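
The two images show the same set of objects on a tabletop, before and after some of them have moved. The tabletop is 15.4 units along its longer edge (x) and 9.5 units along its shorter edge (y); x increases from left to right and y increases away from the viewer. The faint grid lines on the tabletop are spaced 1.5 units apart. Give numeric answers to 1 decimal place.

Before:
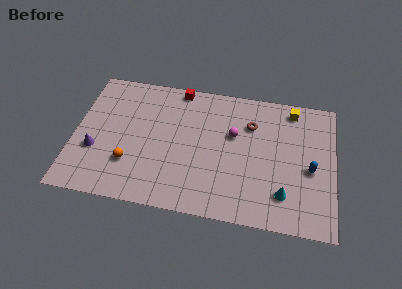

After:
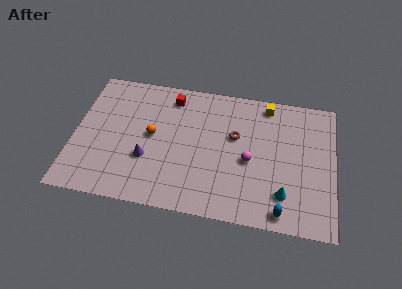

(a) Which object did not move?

the cyan cone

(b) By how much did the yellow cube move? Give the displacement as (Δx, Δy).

(-1.5, 0.1)

The yellow cube started near (12.8, 8.3) and ended near (11.3, 8.4).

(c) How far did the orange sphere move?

2.5

From (3.4, 2.8) to (4.6, 5.0), the orange sphere covered √(1.2² + 2.2²) ≈ 2.5 units.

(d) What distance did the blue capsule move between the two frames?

3.6

The blue capsule was near (14.0, 4.2) before and (12.4, 1.0) after, so it travelled √(1.6² + 3.2²) ≈ 3.6 units.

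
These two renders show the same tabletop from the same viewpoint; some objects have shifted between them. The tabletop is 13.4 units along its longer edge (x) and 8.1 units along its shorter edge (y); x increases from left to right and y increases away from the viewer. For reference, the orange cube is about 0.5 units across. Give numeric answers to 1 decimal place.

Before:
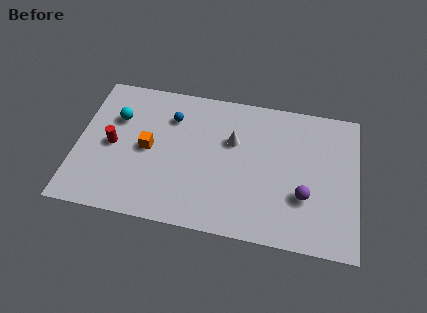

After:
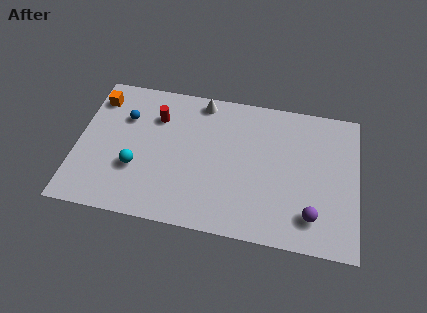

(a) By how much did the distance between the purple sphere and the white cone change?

+3.5

Before: roughly 4.3 units apart; after: 7.8. That's 3.5 units further apart.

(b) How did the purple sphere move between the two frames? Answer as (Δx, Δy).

(0.4, -1.0)

From the two frames, the purple sphere sits at roughly (10.9, 2.7) before and (11.3, 1.7) after.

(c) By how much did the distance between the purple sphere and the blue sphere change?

+2.6

The distance was about 7.3 in the first image and 9.9 in the second, so they moved 2.6 units further apart.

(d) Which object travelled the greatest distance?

the orange cube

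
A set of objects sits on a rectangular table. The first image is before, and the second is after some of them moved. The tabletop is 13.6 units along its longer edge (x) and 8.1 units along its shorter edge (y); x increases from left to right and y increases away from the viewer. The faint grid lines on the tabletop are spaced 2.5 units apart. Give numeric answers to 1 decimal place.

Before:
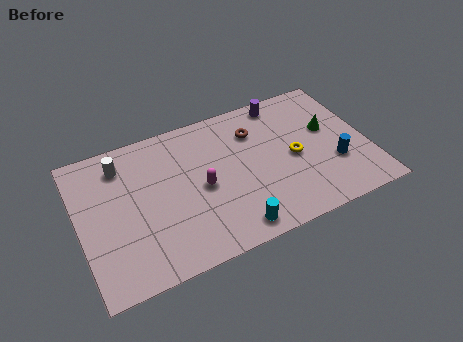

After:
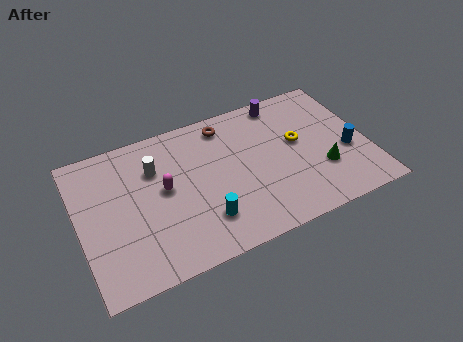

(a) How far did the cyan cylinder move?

1.6

The cyan cylinder moved from about (6.8, 1.0) to (5.6, 2.0), a distance of √(1.2² + 1.0²) ≈ 1.6.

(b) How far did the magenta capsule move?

1.8

From (5.7, 3.8) to (4.0, 4.4), the magenta capsule covered √(1.7² + 0.6²) ≈ 1.8 units.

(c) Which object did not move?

the purple cylinder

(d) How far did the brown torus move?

1.6

The brown torus moved from about (8.5, 6.0) to (7.2, 6.9), a distance of √(1.3² + 0.9²) ≈ 1.6.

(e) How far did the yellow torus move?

0.9

The yellow torus was near (10.1, 3.8) before and (10.4, 4.6) after, so it travelled √(0.3² + 0.8²) ≈ 0.9 units.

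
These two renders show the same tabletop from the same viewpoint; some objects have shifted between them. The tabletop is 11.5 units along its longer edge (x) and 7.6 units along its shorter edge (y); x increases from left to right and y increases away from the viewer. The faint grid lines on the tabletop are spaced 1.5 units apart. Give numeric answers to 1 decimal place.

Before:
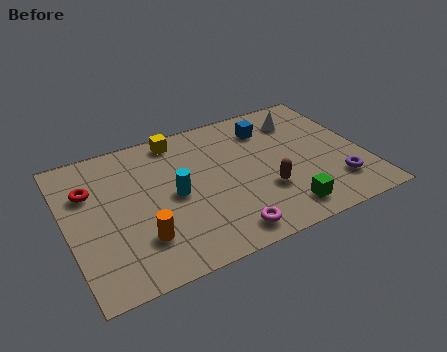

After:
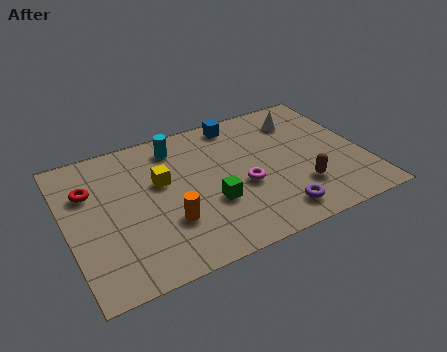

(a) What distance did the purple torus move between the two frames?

2.6

From (10.2, 1.8) to (7.7, 1.2), the purple torus covered √(2.5² + 0.6²) ≈ 2.6 units.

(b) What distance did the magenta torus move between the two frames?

2.3

The magenta torus was near (5.7, 1.0) before and (6.7, 3.1) after, so it travelled √(1.0² + 2.1²) ≈ 2.3 units.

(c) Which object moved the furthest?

the green cube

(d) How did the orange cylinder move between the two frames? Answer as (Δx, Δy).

(1.1, 0.4)

The orange cylinder started near (2.6, 2.0) and ended near (3.7, 2.4).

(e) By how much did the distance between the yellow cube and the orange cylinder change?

-2.9

They were about 5.1 units apart before and 2.2 after — 2.9 units closer together.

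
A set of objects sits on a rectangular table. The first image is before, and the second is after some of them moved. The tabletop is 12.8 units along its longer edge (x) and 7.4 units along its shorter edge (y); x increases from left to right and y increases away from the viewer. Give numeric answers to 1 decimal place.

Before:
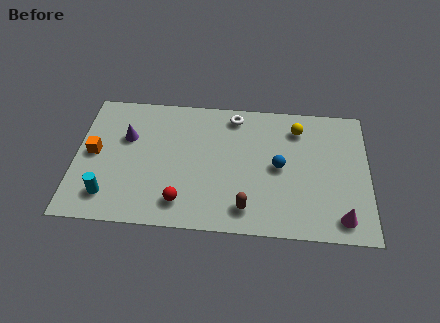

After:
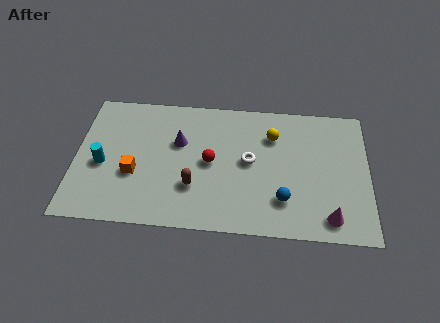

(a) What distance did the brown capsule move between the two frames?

2.5

The brown capsule moved from about (7.5, 1.3) to (5.2, 2.3), a distance of √(2.3² + 1.0²) ≈ 2.5.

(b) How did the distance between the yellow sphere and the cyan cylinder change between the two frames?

-1.6

They were about 9.3 units apart before and 7.7 after — 1.6 units closer together.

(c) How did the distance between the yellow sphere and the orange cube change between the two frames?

-2.6

The distance was about 9.1 in the first image and 6.5 in the second, so they moved 2.6 units closer together.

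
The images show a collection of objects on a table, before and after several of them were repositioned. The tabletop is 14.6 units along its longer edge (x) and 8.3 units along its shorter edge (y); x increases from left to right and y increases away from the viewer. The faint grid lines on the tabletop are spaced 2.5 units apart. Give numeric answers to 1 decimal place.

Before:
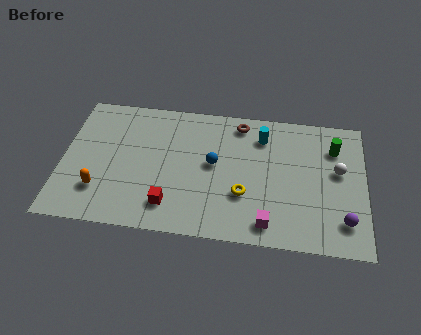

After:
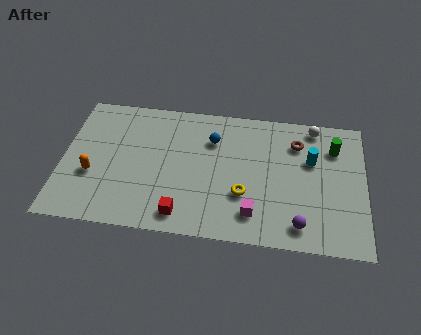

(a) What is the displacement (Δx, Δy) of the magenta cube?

(-0.7, 0.5)

From the two frames, the magenta cube sits at roughly (10.0, 1.2) before and (9.3, 1.7) after.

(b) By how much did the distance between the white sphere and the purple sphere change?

+3.1

Before: roughly 3.0 units apart; after: 6.1. That's 3.1 units further apart.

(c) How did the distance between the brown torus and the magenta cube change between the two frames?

-1.2

Before: roughly 6.2 units apart; after: 5.0. That's 1.2 units closer together.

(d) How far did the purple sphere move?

2.2

From (13.6, 1.8) to (11.5, 1.3), the purple sphere covered √(2.1² + 0.5²) ≈ 2.2 units.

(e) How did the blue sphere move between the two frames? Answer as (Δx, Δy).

(-0.1, 1.5)

From the two frames, the blue sphere sits at roughly (7.3, 4.5) before and (7.2, 6.0) after.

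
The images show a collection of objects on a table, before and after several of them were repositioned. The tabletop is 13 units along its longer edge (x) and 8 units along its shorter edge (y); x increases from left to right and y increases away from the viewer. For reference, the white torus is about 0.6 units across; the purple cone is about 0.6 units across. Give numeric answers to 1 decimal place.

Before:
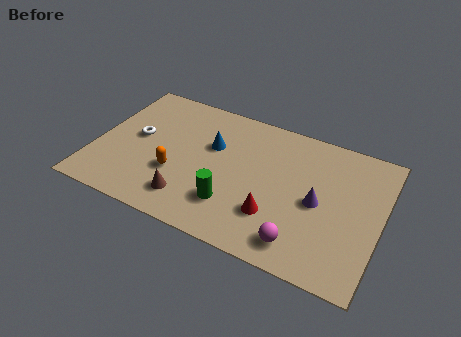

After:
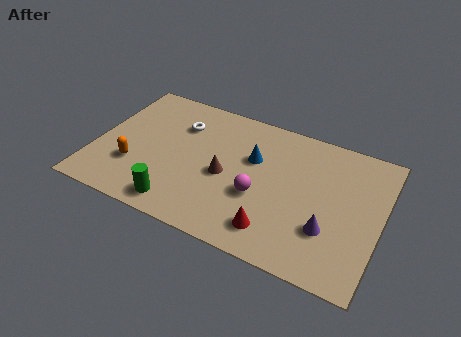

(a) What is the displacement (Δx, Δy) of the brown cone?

(1.4, 2.0)

The brown cone started near (4.6, 1.6) and ended near (6.0, 3.6).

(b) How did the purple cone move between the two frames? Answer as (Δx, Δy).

(0.6, -1.3)

From the two frames, the purple cone sits at roughly (10.2, 3.8) before and (10.8, 2.5) after.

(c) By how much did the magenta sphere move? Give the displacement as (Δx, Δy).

(-2.1, 1.8)

From the two frames, the magenta sphere sits at roughly (9.7, 1.3) before and (7.6, 3.1) after.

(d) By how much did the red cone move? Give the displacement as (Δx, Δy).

(0.1, -0.8)

From the two frames, the red cone sits at roughly (8.4, 2.3) before and (8.5, 1.5) after.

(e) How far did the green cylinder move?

2.5

The green cylinder moved from about (6.5, 2.1) to (4.2, 1.1), a distance of √(2.3² + 1.0²) ≈ 2.5.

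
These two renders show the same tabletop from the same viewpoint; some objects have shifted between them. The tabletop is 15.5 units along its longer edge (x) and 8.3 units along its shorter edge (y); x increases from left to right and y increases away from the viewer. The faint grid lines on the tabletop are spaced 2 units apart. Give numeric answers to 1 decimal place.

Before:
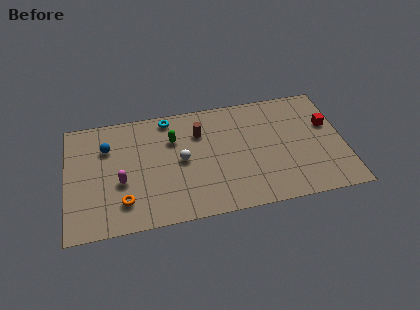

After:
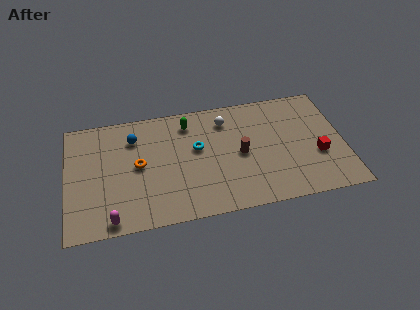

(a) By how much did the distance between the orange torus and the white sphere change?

+1.5

The distance was about 4.0 in the first image and 5.5 in the second, so they moved 1.5 units further apart.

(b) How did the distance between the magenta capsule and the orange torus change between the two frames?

+2.4

Before: roughly 1.4 units apart; after: 3.8. That's 2.4 units further apart.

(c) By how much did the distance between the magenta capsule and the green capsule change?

+3.6

The distance was about 3.9 in the first image and 7.5 in the second, so they moved 3.6 units further apart.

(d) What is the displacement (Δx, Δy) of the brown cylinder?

(2.2, -2.0)

From the two frames, the brown cylinder sits at roughly (7.5, 6.0) before and (9.7, 4.0) after.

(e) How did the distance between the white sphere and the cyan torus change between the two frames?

-0.9

The distance was about 3.3 in the first image and 2.4 in the second, so they moved 0.9 units closer together.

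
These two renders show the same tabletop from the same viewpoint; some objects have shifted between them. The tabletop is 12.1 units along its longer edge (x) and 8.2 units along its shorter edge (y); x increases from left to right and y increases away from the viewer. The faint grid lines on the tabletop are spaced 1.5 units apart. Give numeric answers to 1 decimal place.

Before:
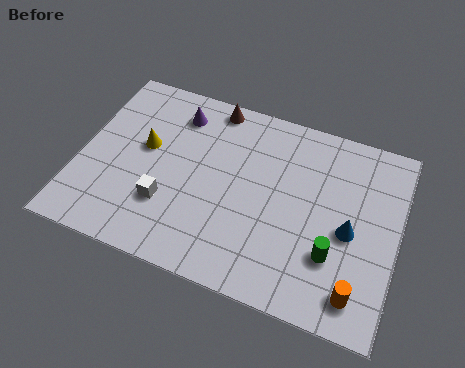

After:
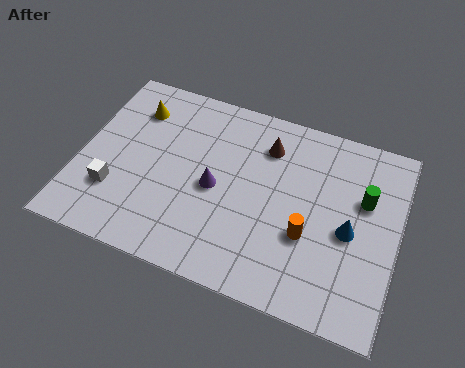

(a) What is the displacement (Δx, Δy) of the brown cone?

(2.2, -1.1)

The brown cone was at about (4.7, 7.4) and moved to about (6.9, 6.3).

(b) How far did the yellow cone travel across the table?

1.7

The yellow cone moved from about (2.4, 4.7) to (1.8, 6.3), a distance of √(0.6² + 1.6²) ≈ 1.7.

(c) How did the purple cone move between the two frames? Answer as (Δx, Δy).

(1.8, -2.8)

From the two frames, the purple cone sits at roughly (3.4, 6.6) before and (5.2, 3.8) after.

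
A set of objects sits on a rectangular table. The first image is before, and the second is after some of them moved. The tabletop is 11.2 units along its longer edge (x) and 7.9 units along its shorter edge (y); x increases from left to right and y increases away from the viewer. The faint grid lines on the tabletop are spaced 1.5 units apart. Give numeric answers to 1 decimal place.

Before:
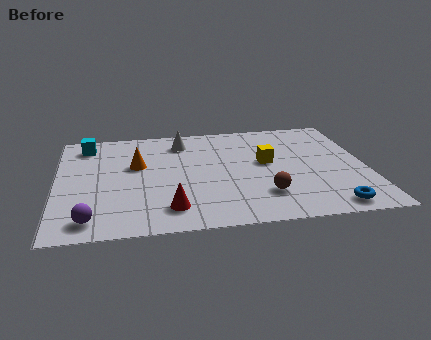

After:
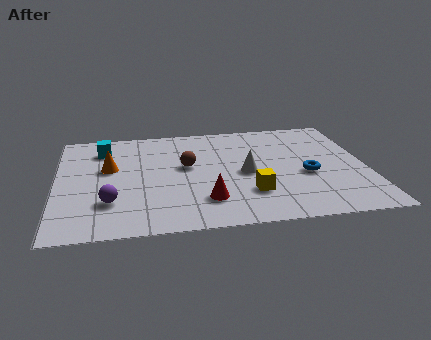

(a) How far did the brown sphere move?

3.7

The brown sphere was near (7.4, 2.0) before and (4.7, 4.5) after, so it travelled √(2.7² + 2.5²) ≈ 3.7 units.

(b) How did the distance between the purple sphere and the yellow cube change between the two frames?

-2.2

Before: roughly 7.2 units apart; after: 5.0. That's 2.2 units closer together.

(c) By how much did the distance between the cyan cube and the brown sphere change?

-4.4

The distance was about 7.8 in the first image and 3.4 in the second, so they moved 4.4 units closer together.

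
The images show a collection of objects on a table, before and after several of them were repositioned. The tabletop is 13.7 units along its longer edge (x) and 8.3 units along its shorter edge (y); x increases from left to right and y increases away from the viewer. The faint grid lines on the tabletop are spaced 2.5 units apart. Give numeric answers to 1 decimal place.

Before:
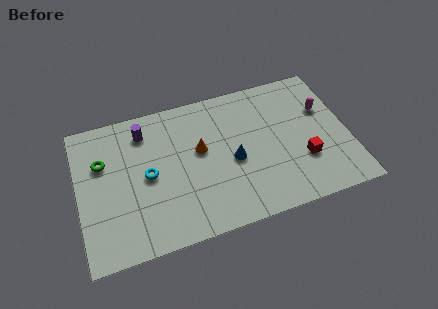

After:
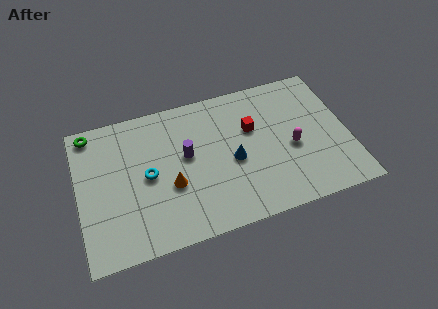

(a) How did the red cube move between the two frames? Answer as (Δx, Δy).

(-2.4, 2.6)

From the two frames, the red cube sits at roughly (11.3, 2.7) before and (8.9, 5.3) after.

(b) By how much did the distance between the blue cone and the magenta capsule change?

-2.1

Before: roughly 5.1 units apart; after: 3.0. That's 2.1 units closer together.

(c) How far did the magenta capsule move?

2.5

The magenta capsule moved from about (12.6, 5.4) to (10.8, 3.6), a distance of √(1.8² + 1.8²) ≈ 2.5.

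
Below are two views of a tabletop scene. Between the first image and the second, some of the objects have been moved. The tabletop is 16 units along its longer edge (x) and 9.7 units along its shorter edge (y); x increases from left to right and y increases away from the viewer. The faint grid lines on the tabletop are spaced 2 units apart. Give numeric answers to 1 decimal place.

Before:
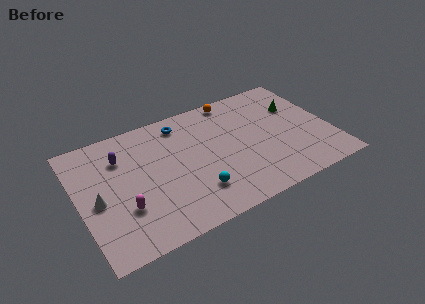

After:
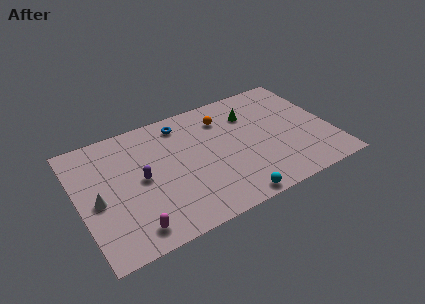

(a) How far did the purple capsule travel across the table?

2.4

From (2.9, 7.1) to (3.9, 4.9), the purple capsule covered √(1.0² + 2.2²) ≈ 2.4 units.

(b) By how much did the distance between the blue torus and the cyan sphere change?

+1.9

They were about 5.8 units apart before and 7.7 after — 1.9 units further apart.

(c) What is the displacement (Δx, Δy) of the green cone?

(-3.0, 0.6)

The green cone was at about (14.2, 6.5) and moved to about (11.2, 7.1).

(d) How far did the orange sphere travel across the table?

1.6

From (10.4, 8.8) to (9.5, 7.5), the orange sphere covered √(0.9² + 1.3²) ≈ 1.6 units.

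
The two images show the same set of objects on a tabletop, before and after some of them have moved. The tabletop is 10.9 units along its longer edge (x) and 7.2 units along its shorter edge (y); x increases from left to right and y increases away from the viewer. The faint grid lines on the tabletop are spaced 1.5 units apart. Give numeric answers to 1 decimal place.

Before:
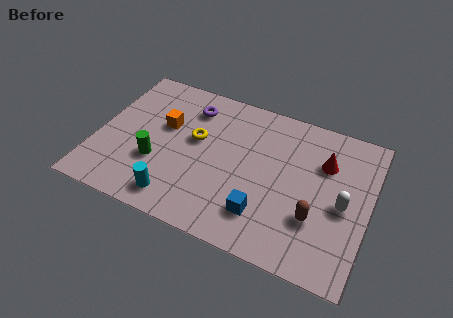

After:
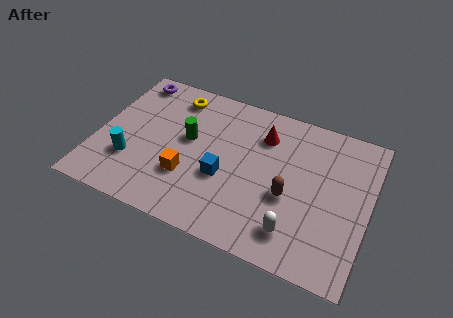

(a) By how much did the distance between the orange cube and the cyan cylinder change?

-1.1

They were about 3.4 units apart before and 2.3 after — 1.1 units closer together.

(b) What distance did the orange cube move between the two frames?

2.4

The orange cube moved from about (2.6, 4.4) to (3.8, 2.3), a distance of √(1.2² + 2.1²) ≈ 2.4.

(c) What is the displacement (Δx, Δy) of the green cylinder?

(1.1, 1.6)

The green cylinder started near (2.5, 2.5) and ended near (3.6, 4.1).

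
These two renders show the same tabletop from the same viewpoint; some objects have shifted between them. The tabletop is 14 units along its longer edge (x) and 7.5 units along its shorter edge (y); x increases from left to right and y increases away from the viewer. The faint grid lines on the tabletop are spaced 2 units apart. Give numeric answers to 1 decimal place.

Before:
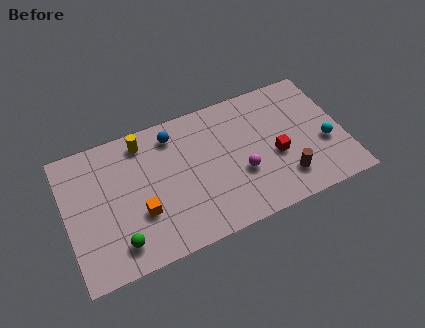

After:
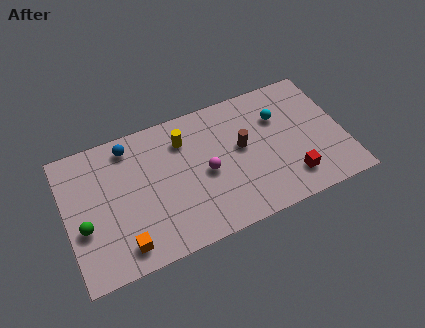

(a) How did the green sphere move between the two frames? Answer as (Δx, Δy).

(-1.6, 1.5)

The green sphere started near (2.4, 1.4) and ended near (0.8, 2.9).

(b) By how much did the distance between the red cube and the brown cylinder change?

+2.0

Before: roughly 1.4 units apart; after: 3.4. That's 2.0 units further apart.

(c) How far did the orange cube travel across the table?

1.7

The orange cube was near (3.6, 2.6) before and (2.6, 1.2) after, so it travelled √(1.0² + 1.4²) ≈ 1.7 units.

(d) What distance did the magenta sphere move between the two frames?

1.8

The magenta sphere moved from about (8.7, 2.8) to (7.0, 3.5), a distance of √(1.7² + 0.7²) ≈ 1.8.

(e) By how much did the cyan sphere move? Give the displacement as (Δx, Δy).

(-2.1, 2.3)

The cyan sphere was at about (13.0, 2.9) and moved to about (10.9, 5.2).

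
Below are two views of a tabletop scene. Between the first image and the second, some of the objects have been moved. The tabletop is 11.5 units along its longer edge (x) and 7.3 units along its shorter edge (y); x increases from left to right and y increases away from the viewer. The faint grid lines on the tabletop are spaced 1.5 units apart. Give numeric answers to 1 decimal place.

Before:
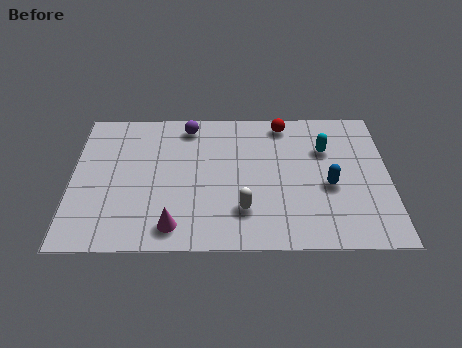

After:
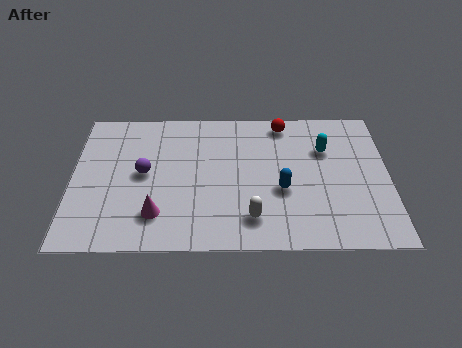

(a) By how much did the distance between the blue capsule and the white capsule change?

-1.5

The distance was about 3.3 in the first image and 1.8 in the second, so they moved 1.5 units closer together.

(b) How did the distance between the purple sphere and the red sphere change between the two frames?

+2.2

The distance was about 3.5 in the first image and 5.7 in the second, so they moved 2.2 units further apart.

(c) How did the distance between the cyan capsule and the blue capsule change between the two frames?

+0.7

Before: roughly 1.9 units apart; after: 2.6. That's 0.7 units further apart.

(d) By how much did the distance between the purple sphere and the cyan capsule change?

+1.5

They were about 5.2 units apart before and 6.7 after — 1.5 units further apart.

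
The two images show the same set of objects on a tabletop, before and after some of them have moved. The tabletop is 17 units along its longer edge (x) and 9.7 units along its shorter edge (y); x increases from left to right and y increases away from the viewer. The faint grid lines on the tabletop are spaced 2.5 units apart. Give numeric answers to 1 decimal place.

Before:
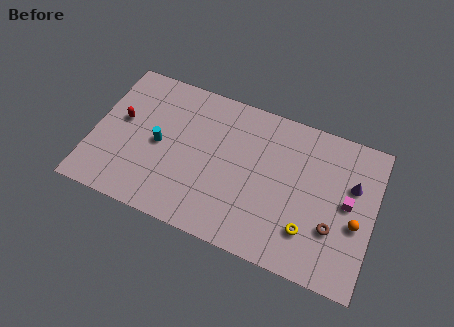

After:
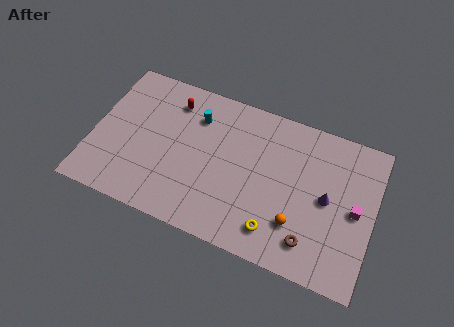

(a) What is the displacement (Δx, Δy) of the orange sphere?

(-3.4, -1.3)

From the two frames, the orange sphere sits at roughly (16.0, 4.0) before and (12.6, 2.7) after.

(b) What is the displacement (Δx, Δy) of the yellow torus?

(-1.9, -0.7)

The yellow torus started near (13.3, 2.5) and ended near (11.4, 1.8).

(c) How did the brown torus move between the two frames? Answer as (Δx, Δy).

(-1.2, -1.3)

From the two frames, the brown torus sits at roughly (14.7, 3.2) before and (13.5, 1.9) after.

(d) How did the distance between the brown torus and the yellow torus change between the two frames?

+0.5

The distance was about 1.6 in the first image and 2.1 in the second, so they moved 0.5 units further apart.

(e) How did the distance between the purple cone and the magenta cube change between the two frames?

+0.5

They were about 1.2 units apart before and 1.7 after — 0.5 units further apart.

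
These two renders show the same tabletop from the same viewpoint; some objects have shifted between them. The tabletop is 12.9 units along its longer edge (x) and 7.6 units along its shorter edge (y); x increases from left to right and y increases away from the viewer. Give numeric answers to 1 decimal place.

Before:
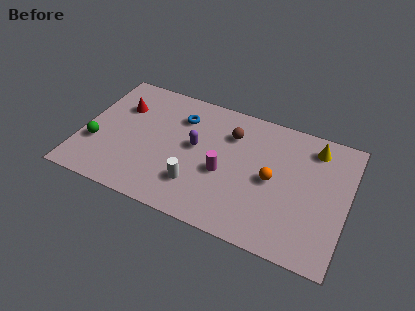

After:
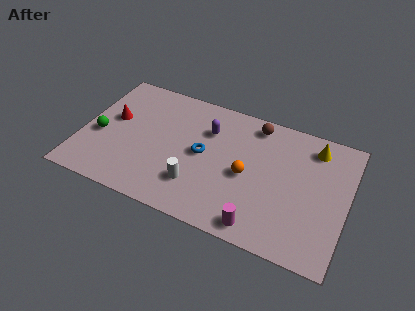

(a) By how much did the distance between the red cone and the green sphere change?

-1.5

Before: roughly 2.8 units apart; after: 1.3. That's 1.5 units closer together.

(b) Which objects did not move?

the yellow cone and the white cylinder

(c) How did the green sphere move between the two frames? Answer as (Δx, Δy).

(0.1, 0.6)

The green sphere started near (0.8, 2.6) and ended near (0.9, 3.2).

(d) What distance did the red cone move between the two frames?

0.9

From (1.7, 5.3) to (1.4, 4.4), the red cone covered √(0.3² + 0.9²) ≈ 0.9 units.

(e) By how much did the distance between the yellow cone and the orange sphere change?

+0.9

Before: roughly 3.2 units apart; after: 4.1. That's 0.9 units further apart.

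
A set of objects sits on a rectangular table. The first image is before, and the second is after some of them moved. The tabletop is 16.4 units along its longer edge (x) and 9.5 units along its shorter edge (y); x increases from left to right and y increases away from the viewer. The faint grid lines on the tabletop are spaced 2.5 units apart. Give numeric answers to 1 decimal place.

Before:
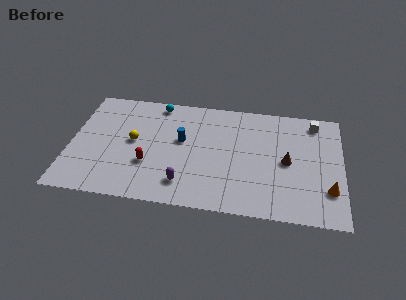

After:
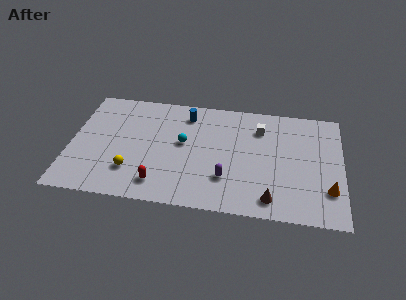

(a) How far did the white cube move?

3.4

The white cube was near (14.7, 8.2) before and (11.4, 7.2) after, so it travelled √(3.3² + 1.0²) ≈ 3.4 units.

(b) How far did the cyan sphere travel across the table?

3.6

The cyan sphere moved from about (5.1, 8.5) to (6.8, 5.3), a distance of √(1.7² + 3.2²) ≈ 3.6.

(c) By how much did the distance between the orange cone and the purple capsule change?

-2.5

Before: roughly 8.6 units apart; after: 6.1. That's 2.5 units closer together.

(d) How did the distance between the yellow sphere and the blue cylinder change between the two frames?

+3.2

Before: roughly 2.9 units apart; after: 6.1. That's 3.2 units further apart.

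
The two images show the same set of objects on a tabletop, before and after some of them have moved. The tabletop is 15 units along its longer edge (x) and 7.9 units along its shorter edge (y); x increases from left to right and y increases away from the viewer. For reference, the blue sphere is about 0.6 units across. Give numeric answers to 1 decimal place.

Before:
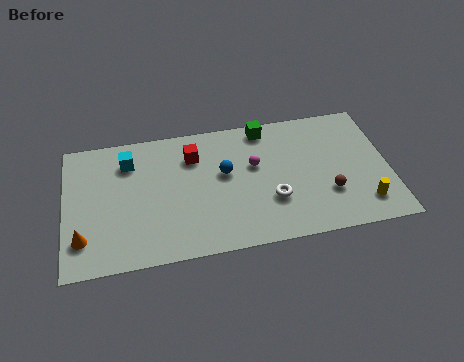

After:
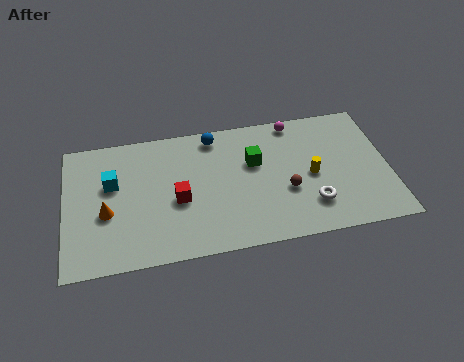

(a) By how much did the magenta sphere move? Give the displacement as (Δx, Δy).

(2.0, 2.3)

The magenta sphere was at about (8.8, 4.8) and moved to about (10.8, 7.1).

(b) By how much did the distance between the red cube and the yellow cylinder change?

-2.6

The distance was about 8.8 in the first image and 6.2 in the second, so they moved 2.6 units closer together.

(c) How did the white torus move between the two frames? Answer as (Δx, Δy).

(1.8, -0.6)

From the two frames, the white torus sits at roughly (9.5, 2.6) before and (11.3, 2.0) after.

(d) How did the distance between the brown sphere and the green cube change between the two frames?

-2.8

Before: roughly 5.2 units apart; after: 2.4. That's 2.8 units closer together.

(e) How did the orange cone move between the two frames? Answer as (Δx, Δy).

(1.1, 1.3)

The orange cone was at about (0.8, 1.9) and moved to about (1.9, 3.2).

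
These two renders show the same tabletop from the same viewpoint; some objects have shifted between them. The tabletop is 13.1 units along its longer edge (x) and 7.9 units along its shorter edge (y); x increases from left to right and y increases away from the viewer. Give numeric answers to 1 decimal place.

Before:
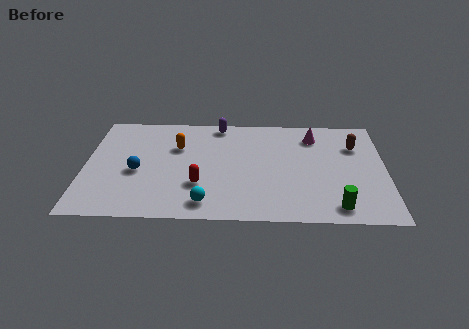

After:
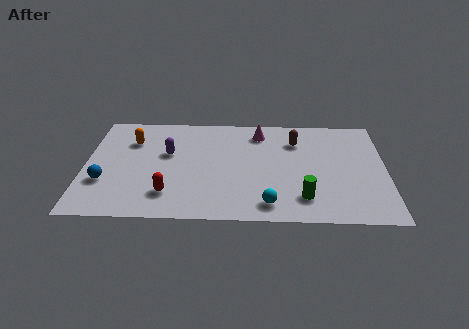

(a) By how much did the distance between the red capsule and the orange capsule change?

+1.3

The distance was about 3.0 in the first image and 4.3 in the second, so they moved 1.3 units further apart.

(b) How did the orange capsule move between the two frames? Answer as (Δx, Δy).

(-2.0, 0.4)

The orange capsule started near (4.0, 5.3) and ended near (2.0, 5.7).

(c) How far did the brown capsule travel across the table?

2.6

The brown capsule was near (11.8, 5.6) before and (9.2, 5.9) after, so it travelled √(2.6² + 0.3²) ≈ 2.6 units.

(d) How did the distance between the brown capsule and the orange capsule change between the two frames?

-0.6

They were about 7.8 units apart before and 7.2 after — 0.6 units closer together.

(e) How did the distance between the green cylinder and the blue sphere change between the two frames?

-0.3

They were about 8.9 units apart before and 8.6 after — 0.3 units closer together.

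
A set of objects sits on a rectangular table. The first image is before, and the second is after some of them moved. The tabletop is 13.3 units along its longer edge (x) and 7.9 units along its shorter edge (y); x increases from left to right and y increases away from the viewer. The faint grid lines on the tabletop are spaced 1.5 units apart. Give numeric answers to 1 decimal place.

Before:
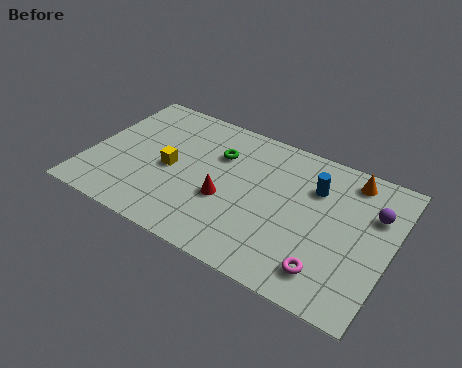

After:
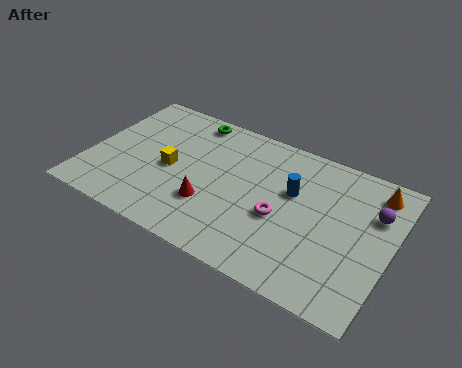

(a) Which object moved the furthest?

the magenta torus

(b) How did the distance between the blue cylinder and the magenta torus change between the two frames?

-2.6

The distance was about 4.2 in the first image and 1.6 in the second, so they moved 2.6 units closer together.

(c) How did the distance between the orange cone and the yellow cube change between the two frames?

+1.0

They were about 8.2 units apart before and 9.2 after — 1.0 units further apart.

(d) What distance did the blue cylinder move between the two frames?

1.1

The blue cylinder was near (9.8, 5.6) before and (8.9, 4.9) after, so it travelled √(0.9² + 0.7²) ≈ 1.1 units.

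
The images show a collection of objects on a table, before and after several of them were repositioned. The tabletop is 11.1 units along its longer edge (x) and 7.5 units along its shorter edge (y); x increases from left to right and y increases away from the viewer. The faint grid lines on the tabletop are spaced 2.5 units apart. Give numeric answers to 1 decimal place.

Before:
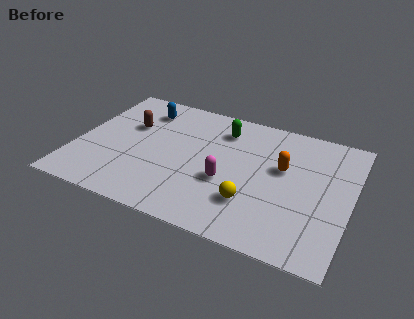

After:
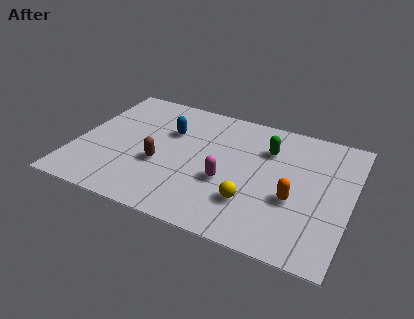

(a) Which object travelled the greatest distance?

the brown capsule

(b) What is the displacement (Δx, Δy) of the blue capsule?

(1.2, -1.0)

The blue capsule started near (2.4, 6.0) and ended near (3.6, 5.0).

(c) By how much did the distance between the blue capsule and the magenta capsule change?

-1.6

The distance was about 4.9 in the first image and 3.3 in the second, so they moved 1.6 units closer together.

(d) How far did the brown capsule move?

2.4

From (2.0, 4.8) to (3.5, 2.9), the brown capsule covered √(1.5² + 1.9²) ≈ 2.4 units.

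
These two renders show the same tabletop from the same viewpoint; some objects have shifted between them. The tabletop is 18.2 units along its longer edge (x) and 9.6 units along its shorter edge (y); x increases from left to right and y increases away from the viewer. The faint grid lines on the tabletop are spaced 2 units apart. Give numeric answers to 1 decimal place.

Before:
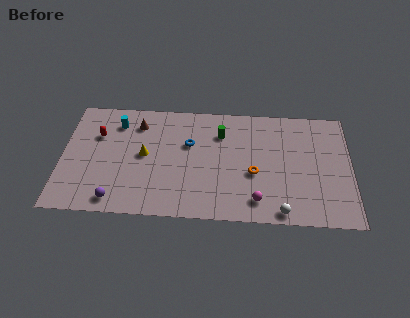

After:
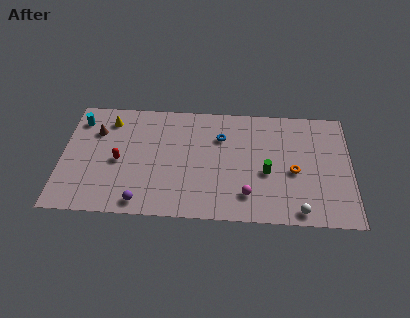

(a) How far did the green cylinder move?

4.2

The green cylinder moved from about (10.0, 7.1) to (12.9, 4.0), a distance of √(2.9² + 3.1²) ≈ 4.2.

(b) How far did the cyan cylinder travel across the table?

2.4

The cyan cylinder was near (3.4, 7.6) before and (1.0, 7.7) after, so it travelled √(2.4² + 0.1²) ≈ 2.4 units.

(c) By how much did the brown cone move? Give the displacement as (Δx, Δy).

(-2.6, -0.8)

The brown cone started near (4.7, 7.6) and ended near (2.1, 6.8).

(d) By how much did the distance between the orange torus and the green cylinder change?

-2.1

The distance was about 3.8 in the first image and 1.7 in the second, so they moved 2.1 units closer together.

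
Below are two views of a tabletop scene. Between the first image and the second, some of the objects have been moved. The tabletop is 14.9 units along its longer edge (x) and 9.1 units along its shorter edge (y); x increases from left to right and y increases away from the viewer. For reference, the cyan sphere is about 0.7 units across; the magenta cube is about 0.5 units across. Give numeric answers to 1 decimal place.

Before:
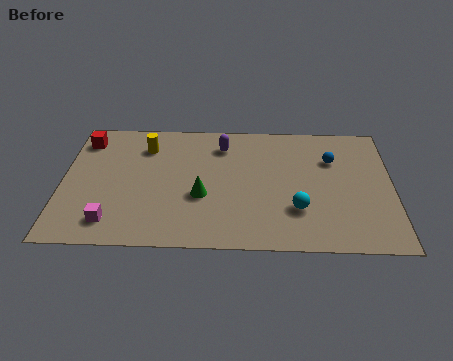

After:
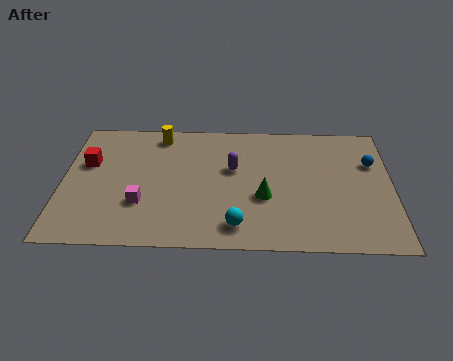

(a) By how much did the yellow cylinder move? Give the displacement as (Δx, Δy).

(0.6, 0.9)

The yellow cylinder was at about (3.7, 7.0) and moved to about (4.3, 7.9).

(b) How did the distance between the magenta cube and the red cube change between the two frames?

-2.2

The distance was about 6.0 in the first image and 3.8 in the second, so they moved 2.2 units closer together.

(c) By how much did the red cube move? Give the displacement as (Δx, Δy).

(0.2, -1.7)

The red cube was at about (0.9, 7.4) and moved to about (1.1, 5.7).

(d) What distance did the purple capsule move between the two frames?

1.8

The purple capsule was near (7.2, 7.2) before and (7.7, 5.5) after, so it travelled √(0.5² + 1.7²) ≈ 1.8 units.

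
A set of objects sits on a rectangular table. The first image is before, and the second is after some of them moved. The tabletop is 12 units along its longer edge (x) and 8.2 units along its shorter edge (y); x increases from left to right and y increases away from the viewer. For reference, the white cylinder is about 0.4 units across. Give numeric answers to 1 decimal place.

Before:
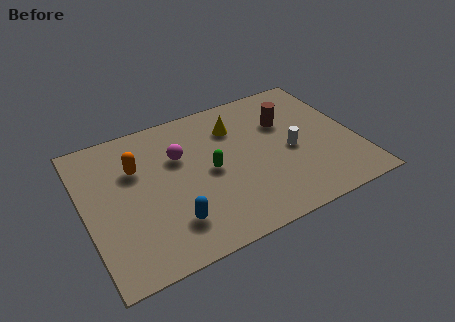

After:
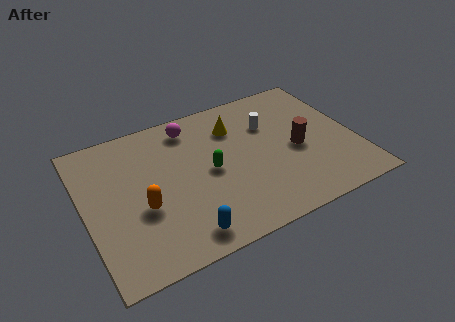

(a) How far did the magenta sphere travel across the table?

1.7

From (4.3, 5.4) to (5.0, 6.9), the magenta sphere covered √(0.7² + 1.5²) ≈ 1.7 units.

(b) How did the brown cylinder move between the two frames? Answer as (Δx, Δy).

(0.3, -1.8)

From the two frames, the brown cylinder sits at roughly (9.1, 5.5) before and (9.4, 3.7) after.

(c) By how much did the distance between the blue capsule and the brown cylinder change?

-0.6

Before: roughly 6.7 units apart; after: 6.1. That's 0.6 units closer together.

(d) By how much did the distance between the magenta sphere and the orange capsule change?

+2.6

They were about 1.9 units apart before and 4.5 after — 2.6 units further apart.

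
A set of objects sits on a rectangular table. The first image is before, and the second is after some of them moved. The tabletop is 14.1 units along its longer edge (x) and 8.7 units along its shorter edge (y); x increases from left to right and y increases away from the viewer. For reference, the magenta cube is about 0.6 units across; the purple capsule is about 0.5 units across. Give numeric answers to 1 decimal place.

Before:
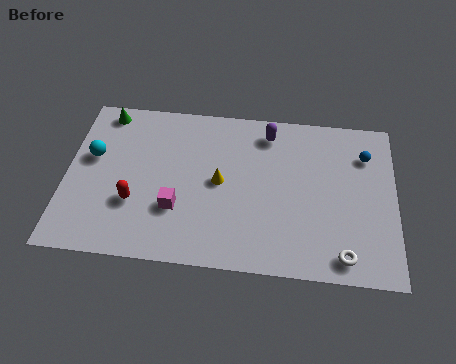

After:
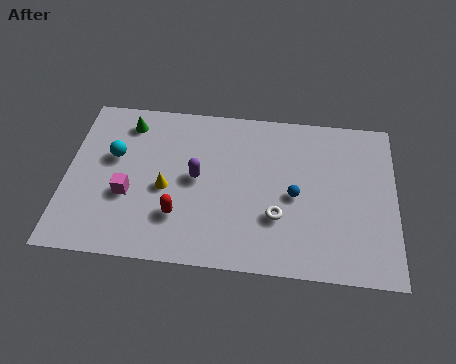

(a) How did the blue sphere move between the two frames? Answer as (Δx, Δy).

(-3.0, -2.5)

The blue sphere started near (12.8, 6.5) and ended near (9.8, 4.0).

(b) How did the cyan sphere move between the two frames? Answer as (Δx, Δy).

(0.9, 0.1)

From the two frames, the cyan sphere sits at roughly (1.1, 5.2) before and (2.0, 5.3) after.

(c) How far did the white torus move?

3.3

From (11.9, 1.1) to (9.1, 2.8), the white torus covered √(2.8² + 1.7²) ≈ 3.3 units.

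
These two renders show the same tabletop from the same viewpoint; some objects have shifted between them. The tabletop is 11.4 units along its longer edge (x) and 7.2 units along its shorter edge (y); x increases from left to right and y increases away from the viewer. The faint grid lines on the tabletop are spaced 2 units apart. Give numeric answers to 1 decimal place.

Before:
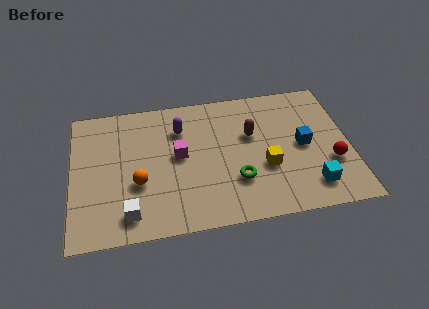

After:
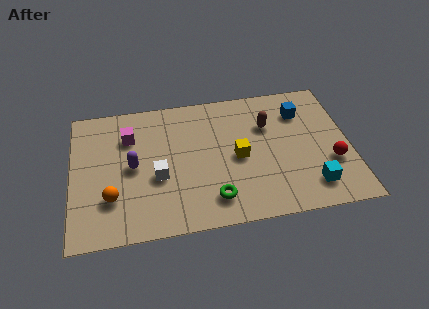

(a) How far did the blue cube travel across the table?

1.8

From (9.5, 3.6) to (9.5, 5.4), the blue cube covered √(0.0² + 1.8²) ≈ 1.8 units.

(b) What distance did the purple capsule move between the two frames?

2.6

The purple capsule was near (4.5, 5.3) before and (2.5, 3.6) after, so it travelled √(2.0² + 1.7²) ≈ 2.6 units.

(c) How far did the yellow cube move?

1.3

The yellow cube moved from about (7.9, 2.7) to (6.8, 3.4), a distance of √(1.1² + 0.7²) ≈ 1.3.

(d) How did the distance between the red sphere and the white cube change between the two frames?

-1.3

Before: roughly 8.4 units apart; after: 7.1. That's 1.3 units closer together.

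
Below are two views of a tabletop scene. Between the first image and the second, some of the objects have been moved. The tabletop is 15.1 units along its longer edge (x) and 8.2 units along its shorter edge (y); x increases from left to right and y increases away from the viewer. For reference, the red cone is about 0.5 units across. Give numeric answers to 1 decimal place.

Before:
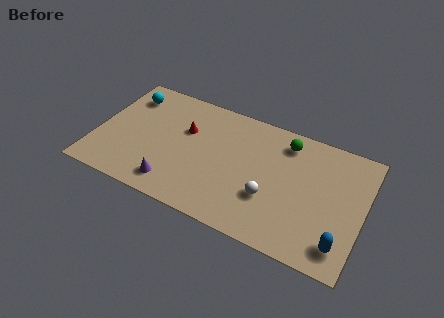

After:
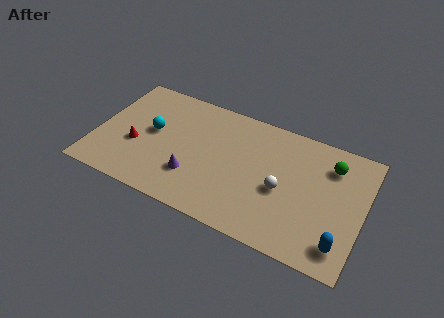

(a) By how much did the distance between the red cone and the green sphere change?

+5.4

They were about 5.8 units apart before and 11.2 after — 5.4 units further apart.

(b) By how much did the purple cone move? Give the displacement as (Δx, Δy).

(1.0, 1.0)

The purple cone started near (4.7, 1.4) and ended near (5.7, 2.4).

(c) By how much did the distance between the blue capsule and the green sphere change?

-1.5

Before: roughly 6.4 units apart; after: 4.9. That's 1.5 units closer together.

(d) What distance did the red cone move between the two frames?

3.3

The red cone was near (4.9, 5.3) before and (2.3, 3.2) after, so it travelled √(2.6² + 2.1²) ≈ 3.3 units.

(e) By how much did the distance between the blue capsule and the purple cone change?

-1.0

They were about 9.4 units apart before and 8.4 after — 1.0 units closer together.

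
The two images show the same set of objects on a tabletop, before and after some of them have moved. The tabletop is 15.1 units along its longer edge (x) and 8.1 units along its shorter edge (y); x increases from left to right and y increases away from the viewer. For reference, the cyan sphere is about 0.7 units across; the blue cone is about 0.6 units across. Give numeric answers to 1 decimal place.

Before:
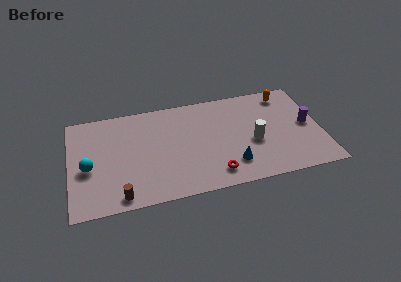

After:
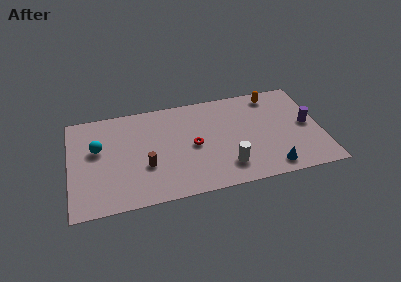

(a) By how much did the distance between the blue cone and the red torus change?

+4.1

They were about 1.2 units apart before and 5.3 after — 4.1 units further apart.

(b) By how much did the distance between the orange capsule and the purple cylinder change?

+0.5

The distance was about 3.0 in the first image and 3.5 in the second, so they moved 0.5 units further apart.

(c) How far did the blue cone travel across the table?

2.4

From (9.6, 1.9) to (11.9, 1.1), the blue cone covered √(2.3² + 0.8²) ≈ 2.4 units.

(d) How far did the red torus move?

2.7

The red torus moved from about (8.5, 1.4) to (7.4, 3.9), a distance of √(1.1² + 2.5²) ≈ 2.7.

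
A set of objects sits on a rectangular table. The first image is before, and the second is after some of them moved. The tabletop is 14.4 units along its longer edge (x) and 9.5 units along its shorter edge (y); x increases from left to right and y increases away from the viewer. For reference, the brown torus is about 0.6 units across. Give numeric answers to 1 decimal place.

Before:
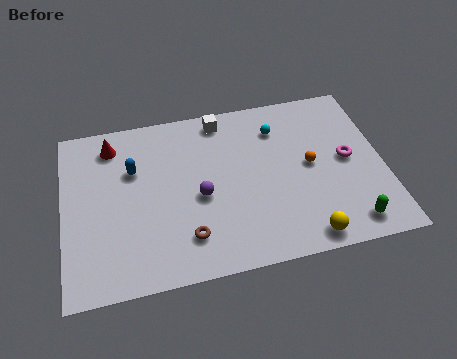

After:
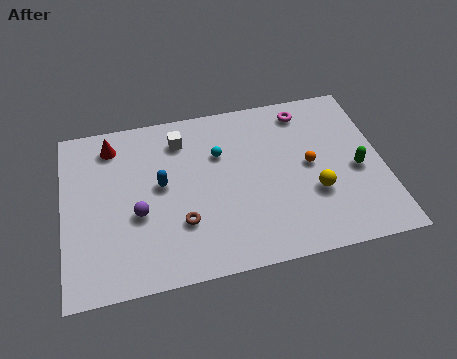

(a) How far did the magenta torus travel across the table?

3.6

The magenta torus moved from about (12.8, 4.9) to (11.1, 8.1), a distance of √(1.7² + 3.2²) ≈ 3.6.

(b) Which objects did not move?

the orange sphere and the red cone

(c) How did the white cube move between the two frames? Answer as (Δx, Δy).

(-1.9, -0.8)

From the two frames, the white cube sits at roughly (7.3, 8.4) before and (5.4, 7.6) after.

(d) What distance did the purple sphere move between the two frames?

2.8

From (6.1, 4.2) to (3.3, 3.8), the purple sphere covered √(2.8² + 0.4²) ≈ 2.8 units.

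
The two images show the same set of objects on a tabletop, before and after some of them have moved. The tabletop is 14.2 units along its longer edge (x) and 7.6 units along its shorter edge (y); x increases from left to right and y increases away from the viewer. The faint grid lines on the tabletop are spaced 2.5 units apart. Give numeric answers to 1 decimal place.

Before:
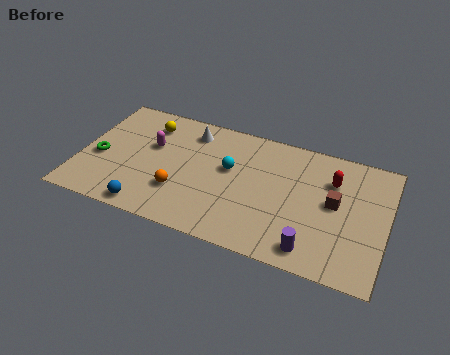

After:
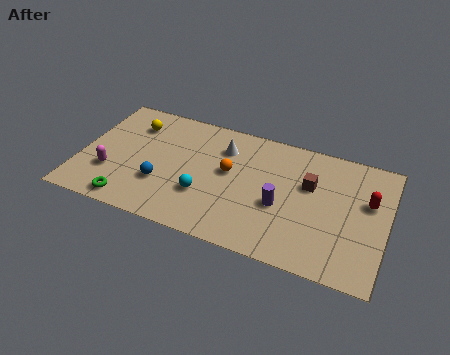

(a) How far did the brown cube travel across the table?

1.4

The brown cube was near (11.8, 4.1) before and (10.6, 4.8) after, so it travelled √(1.2² + 0.7²) ≈ 1.4 units.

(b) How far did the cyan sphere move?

2.2

The cyan sphere was near (6.9, 4.5) before and (5.9, 2.5) after, so it travelled √(1.0² + 2.0²) ≈ 2.2 units.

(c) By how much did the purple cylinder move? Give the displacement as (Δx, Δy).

(-1.6, 2.0)

The purple cylinder was at about (11.0, 1.1) and moved to about (9.4, 3.1).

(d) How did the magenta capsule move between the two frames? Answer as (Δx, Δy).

(-1.7, -2.3)

The magenta capsule started near (3.2, 4.7) and ended near (1.5, 2.4).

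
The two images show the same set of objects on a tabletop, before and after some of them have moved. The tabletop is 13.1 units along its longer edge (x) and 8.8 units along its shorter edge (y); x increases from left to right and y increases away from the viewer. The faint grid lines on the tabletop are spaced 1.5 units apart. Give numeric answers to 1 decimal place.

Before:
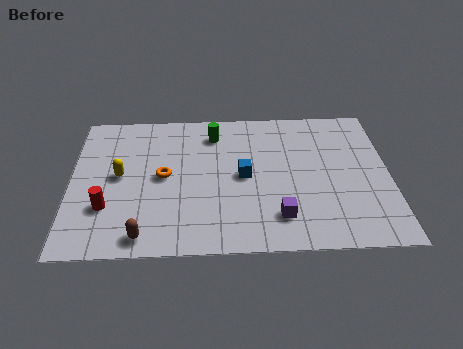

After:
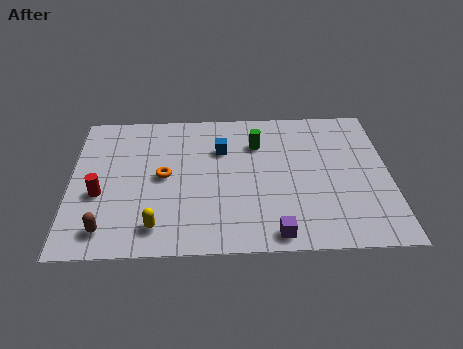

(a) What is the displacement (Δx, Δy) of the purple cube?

(-0.2, -1.0)

From the two frames, the purple cube sits at roughly (8.5, 1.9) before and (8.3, 0.9) after.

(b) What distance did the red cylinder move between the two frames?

0.9

The red cylinder moved from about (1.5, 2.7) to (1.2, 3.5), a distance of √(0.3² + 0.8²) ≈ 0.9.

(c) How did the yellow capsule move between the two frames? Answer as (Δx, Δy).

(1.5, -3.1)

From the two frames, the yellow capsule sits at roughly (2.0, 4.6) before and (3.5, 1.5) after.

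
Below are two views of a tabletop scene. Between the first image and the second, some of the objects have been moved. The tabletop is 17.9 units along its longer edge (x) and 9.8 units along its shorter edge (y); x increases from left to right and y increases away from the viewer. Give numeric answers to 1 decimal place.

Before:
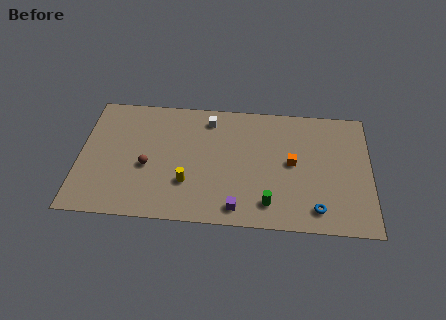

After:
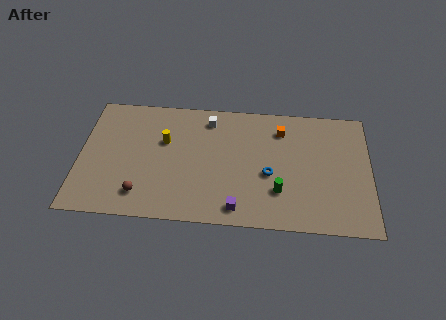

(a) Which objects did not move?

the purple cube and the white cube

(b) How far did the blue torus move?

3.8

The blue torus moved from about (14.6, 1.6) to (11.7, 4.1), a distance of √(2.9² + 2.5²) ≈ 3.8.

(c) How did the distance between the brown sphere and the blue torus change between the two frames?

-2.6

The distance was about 10.7 in the first image and 8.1 in the second, so they moved 2.6 units closer together.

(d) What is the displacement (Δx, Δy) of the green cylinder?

(0.6, 1.0)

From the two frames, the green cylinder sits at roughly (11.7, 1.8) before and (12.3, 2.8) after.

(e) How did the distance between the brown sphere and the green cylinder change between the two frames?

+0.6

They were about 7.8 units apart before and 8.4 after — 0.6 units further apart.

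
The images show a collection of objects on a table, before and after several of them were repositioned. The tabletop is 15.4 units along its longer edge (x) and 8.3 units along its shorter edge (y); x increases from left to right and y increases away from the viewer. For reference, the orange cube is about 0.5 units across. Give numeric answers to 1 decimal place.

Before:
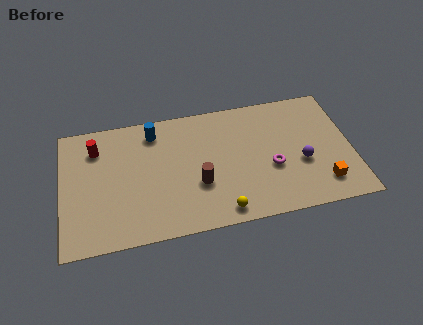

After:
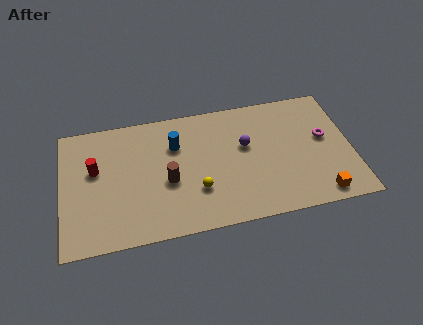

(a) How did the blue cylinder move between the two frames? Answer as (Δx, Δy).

(1.1, -1.1)

The blue cylinder started near (5.0, 6.9) and ended near (6.1, 5.8).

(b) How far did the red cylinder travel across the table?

1.4

The red cylinder moved from about (1.9, 6.4) to (1.8, 5.0), a distance of √(0.1² + 1.4²) ≈ 1.4.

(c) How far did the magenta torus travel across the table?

3.2

From (11.1, 3.3) to (14.0, 4.7), the magenta torus covered √(2.9² + 1.4²) ≈ 3.2 units.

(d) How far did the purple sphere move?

3.4

The purple sphere moved from about (12.7, 3.3) to (9.8, 5.0), a distance of √(2.9² + 1.7²) ≈ 3.4.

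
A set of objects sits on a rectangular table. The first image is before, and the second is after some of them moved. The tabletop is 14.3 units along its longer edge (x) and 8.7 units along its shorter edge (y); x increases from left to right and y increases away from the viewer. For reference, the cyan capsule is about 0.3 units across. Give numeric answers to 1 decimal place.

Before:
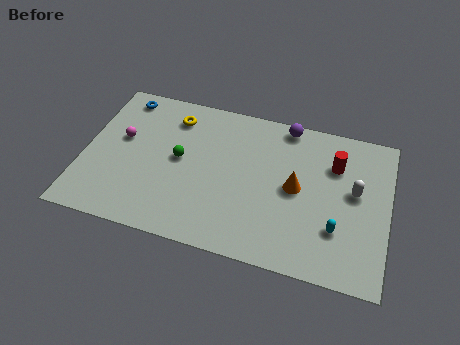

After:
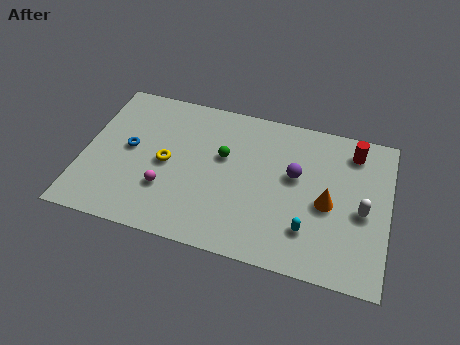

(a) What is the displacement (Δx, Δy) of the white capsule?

(0.4, -1.0)

The white capsule was at about (12.7, 4.9) and moved to about (13.1, 3.9).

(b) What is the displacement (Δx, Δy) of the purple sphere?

(0.6, -2.8)

From the two frames, the purple sphere sits at roughly (9.3, 7.9) before and (9.9, 5.1) after.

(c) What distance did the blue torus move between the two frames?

3.1

The blue torus moved from about (1.5, 7.6) to (2.1, 4.6), a distance of √(0.6² + 3.0²) ≈ 3.1.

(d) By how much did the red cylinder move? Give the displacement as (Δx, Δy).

(0.8, 1.0)

From the two frames, the red cylinder sits at roughly (11.7, 6.2) before and (12.5, 7.2) after.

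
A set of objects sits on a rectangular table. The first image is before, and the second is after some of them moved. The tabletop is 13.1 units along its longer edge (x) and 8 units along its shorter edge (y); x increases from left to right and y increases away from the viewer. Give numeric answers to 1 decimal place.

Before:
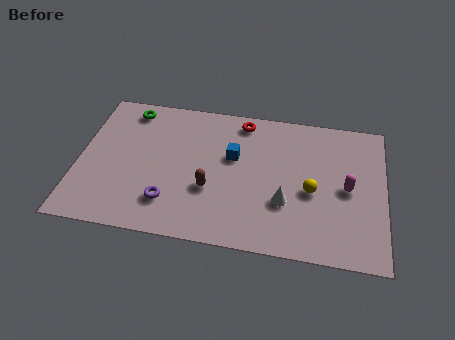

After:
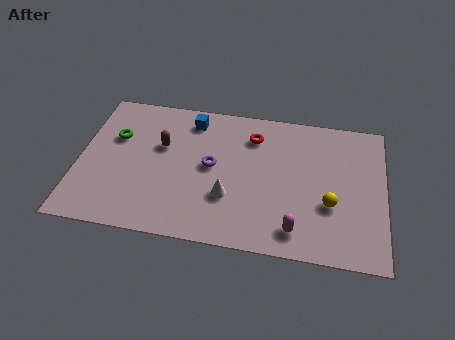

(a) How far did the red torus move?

0.9

From (6.9, 7.0) to (7.4, 6.2), the red torus covered √(0.5² + 0.8²) ≈ 0.9 units.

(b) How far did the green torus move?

1.8

The green torus moved from about (2.0, 6.9) to (1.5, 5.2), a distance of √(0.5² + 1.7²) ≈ 1.8.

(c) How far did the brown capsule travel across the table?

3.0

From (5.7, 2.9) to (3.5, 5.0), the brown capsule covered √(2.2² + 2.1²) ≈ 3.0 units.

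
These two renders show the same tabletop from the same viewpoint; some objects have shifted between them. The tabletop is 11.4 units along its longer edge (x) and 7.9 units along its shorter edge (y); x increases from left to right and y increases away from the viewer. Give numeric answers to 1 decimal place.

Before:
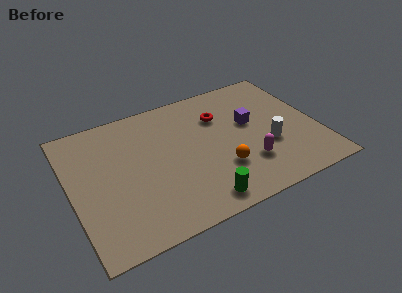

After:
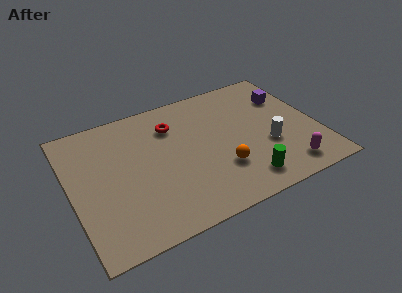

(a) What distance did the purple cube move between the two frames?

2.1

The purple cube was near (8.4, 4.6) before and (10.3, 5.6) after, so it travelled √(1.9² + 1.0²) ≈ 2.1 units.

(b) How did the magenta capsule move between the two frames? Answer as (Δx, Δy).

(1.7, -1.0)

The magenta capsule started near (7.9, 2.2) and ended near (9.6, 1.2).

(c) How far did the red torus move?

2.2

The red torus was near (7.1, 5.6) before and (4.9, 5.9) after, so it travelled √(2.2² + 0.3²) ≈ 2.2 units.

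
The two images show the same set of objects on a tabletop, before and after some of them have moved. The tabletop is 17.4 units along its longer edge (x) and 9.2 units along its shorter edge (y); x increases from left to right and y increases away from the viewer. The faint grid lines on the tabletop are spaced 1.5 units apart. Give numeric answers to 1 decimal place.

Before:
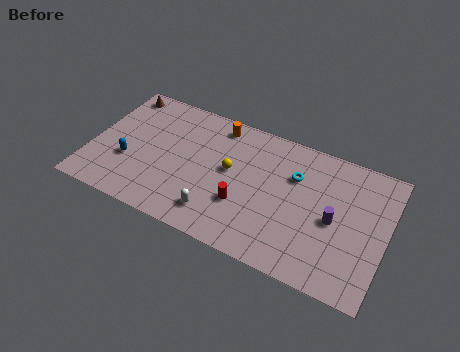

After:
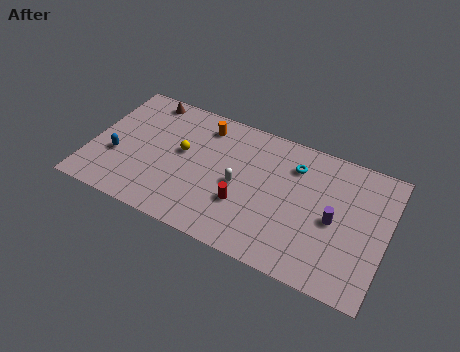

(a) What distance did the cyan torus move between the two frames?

0.7

The cyan torus moved from about (11.9, 6.3) to (11.8, 7.0), a distance of √(0.1² + 0.7²) ≈ 0.7.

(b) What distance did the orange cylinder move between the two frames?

0.9

The orange cylinder moved from about (7.1, 8.0) to (6.3, 7.6), a distance of √(0.8² + 0.4²) ≈ 0.9.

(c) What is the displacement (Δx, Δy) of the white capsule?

(1.0, 2.5)

The white capsule was at about (7.8, 1.8) and moved to about (8.8, 4.3).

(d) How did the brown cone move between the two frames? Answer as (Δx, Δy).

(1.6, 0.1)

The brown cone started near (1.1, 8.1) and ended near (2.7, 8.2).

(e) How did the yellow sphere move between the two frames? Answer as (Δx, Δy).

(-2.9, 0.1)

The yellow sphere started near (8.2, 5.1) and ended near (5.3, 5.2).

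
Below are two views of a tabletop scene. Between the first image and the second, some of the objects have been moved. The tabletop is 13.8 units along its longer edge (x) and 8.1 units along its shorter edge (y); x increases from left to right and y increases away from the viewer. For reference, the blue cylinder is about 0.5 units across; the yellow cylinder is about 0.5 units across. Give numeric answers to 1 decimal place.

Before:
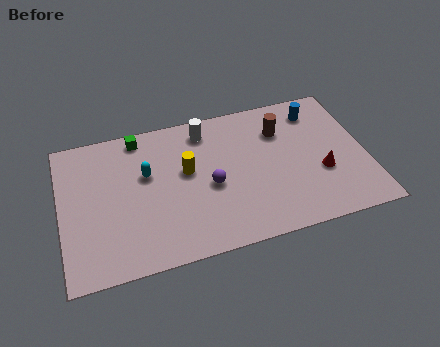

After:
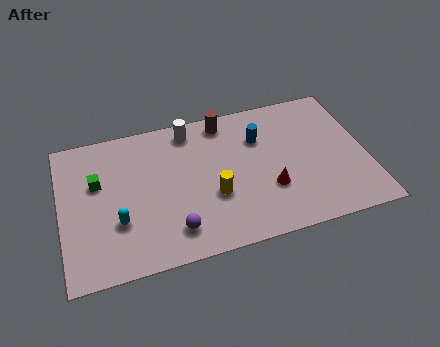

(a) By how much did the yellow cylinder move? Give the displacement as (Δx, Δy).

(1.1, -1.7)

The yellow cylinder started near (5.7, 4.7) and ended near (6.8, 3.0).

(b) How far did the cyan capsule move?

2.7

The cyan capsule was near (3.9, 5.0) before and (2.5, 2.7) after, so it travelled √(1.4² + 2.3²) ≈ 2.7 units.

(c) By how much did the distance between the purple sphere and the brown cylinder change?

+2.0

They were about 4.1 units apart before and 6.1 after — 2.0 units further apart.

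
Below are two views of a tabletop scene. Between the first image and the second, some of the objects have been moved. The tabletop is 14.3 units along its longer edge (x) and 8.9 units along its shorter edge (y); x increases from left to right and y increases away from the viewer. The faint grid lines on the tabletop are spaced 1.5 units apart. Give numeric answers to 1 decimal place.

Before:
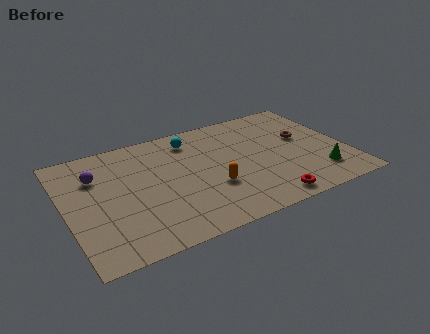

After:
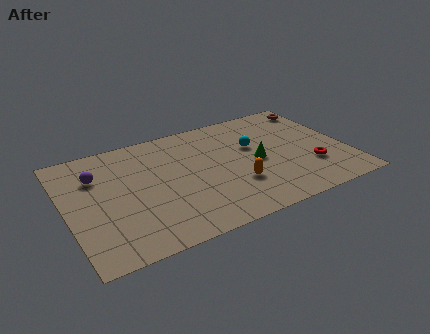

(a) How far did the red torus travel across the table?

3.1

The red torus moved from about (9.7, 1.0) to (12.3, 2.7), a distance of √(2.6² + 1.7²) ≈ 3.1.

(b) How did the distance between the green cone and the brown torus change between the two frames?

+1.9

The distance was about 3.2 in the first image and 5.1 in the second, so they moved 1.9 units further apart.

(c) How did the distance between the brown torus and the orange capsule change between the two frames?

+1.5

The distance was about 5.5 in the first image and 7.0 in the second, so they moved 1.5 units further apart.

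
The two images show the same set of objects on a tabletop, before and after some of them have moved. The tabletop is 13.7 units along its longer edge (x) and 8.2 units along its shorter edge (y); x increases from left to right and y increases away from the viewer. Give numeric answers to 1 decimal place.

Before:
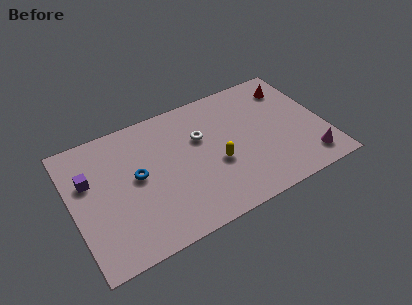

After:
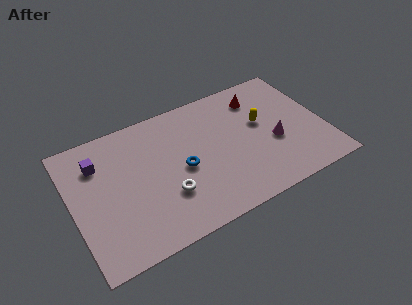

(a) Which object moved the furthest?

the white torus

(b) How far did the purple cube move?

1.0

From (1.0, 5.3) to (1.6, 6.1), the purple cube covered √(0.6² + 0.8²) ≈ 1.0 units.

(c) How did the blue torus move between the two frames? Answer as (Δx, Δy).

(2.4, -0.6)

The blue torus was at about (3.5, 4.4) and moved to about (5.9, 3.8).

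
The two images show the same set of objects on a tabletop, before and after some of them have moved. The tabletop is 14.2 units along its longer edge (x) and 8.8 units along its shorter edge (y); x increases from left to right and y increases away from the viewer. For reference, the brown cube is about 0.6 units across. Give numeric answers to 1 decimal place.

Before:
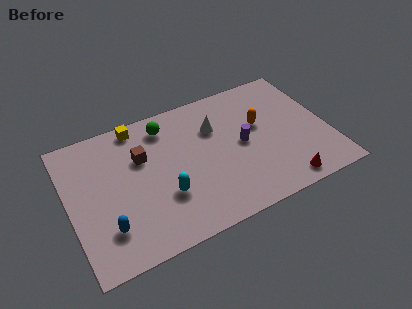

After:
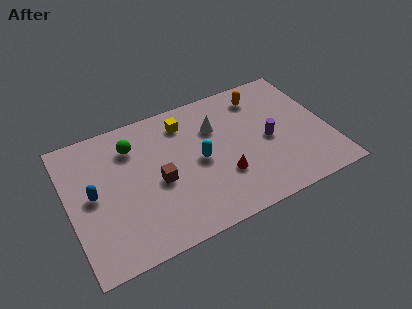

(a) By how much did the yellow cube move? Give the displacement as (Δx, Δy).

(2.5, -0.8)

The yellow cube was at about (4.1, 7.9) and moved to about (6.6, 7.1).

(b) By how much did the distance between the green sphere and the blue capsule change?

-3.1

The distance was about 6.4 in the first image and 3.3 in the second, so they moved 3.1 units closer together.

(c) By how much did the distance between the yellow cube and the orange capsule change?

-2.7

Before: roughly 7.0 units apart; after: 4.3. That's 2.7 units closer together.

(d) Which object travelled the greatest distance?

the red cone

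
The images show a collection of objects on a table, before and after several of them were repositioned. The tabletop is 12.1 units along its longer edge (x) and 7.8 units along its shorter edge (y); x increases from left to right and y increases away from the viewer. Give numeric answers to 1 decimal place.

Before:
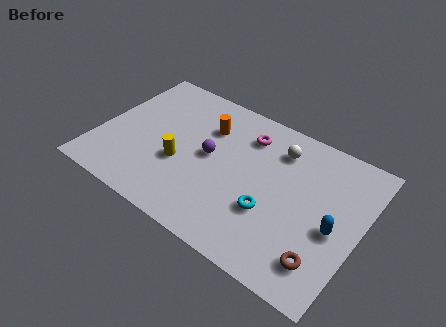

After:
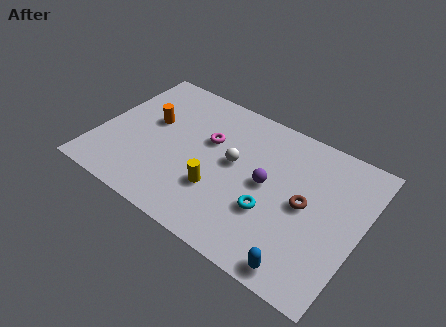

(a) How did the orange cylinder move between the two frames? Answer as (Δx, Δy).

(-2.5, -1.0)

From the two frames, the orange cylinder sits at roughly (4.7, 5.6) before and (2.2, 4.6) after.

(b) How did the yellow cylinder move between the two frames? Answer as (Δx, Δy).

(1.9, -0.5)

From the two frames, the yellow cylinder sits at roughly (3.9, 3.0) before and (5.8, 2.5) after.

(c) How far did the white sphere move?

2.5

The white sphere was near (8.0, 6.1) before and (6.2, 4.3) after, so it travelled √(1.8² + 1.8²) ≈ 2.5 units.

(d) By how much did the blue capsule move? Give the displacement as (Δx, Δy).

(-1.0, -2.6)

The blue capsule was at about (11.0, 3.4) and moved to about (10.0, 0.8).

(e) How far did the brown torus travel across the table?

2.6

The brown torus was near (10.8, 1.6) before and (9.6, 3.9) after, so it travelled √(1.2² + 2.3²) ≈ 2.6 units.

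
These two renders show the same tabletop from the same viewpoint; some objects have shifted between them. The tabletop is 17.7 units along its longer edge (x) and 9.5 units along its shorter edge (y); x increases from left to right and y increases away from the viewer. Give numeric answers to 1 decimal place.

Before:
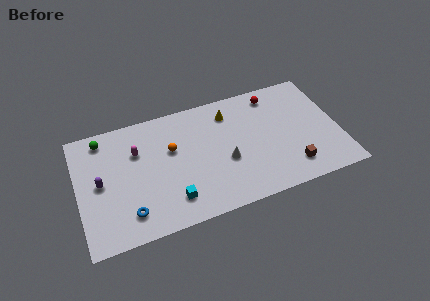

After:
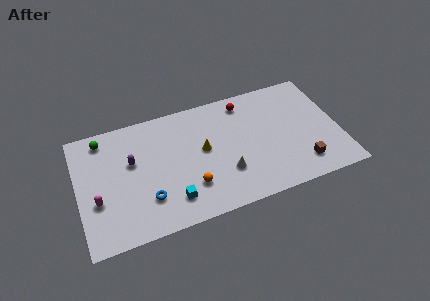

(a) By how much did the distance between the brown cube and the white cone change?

+0.5

The distance was about 4.7 in the first image and 5.2 in the second, so they moved 0.5 units further apart.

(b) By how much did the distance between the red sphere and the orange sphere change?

-0.6

They were about 7.5 units apart before and 6.9 after — 0.6 units closer together.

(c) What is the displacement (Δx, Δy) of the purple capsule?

(2.2, 1.0)

The purple capsule was at about (1.5, 4.8) and moved to about (3.7, 5.8).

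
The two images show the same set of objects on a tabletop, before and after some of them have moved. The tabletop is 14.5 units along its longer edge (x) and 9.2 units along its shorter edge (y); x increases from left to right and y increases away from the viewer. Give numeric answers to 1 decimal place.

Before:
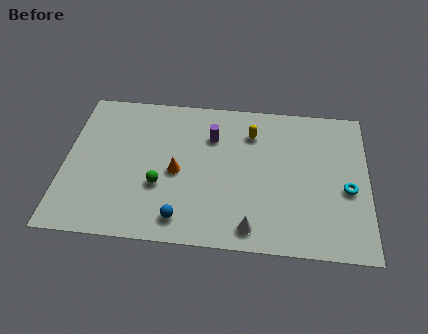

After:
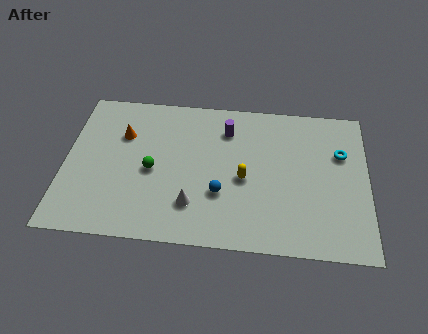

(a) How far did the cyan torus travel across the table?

2.2

From (13.5, 3.9) to (13.2, 6.1), the cyan torus covered √(0.3² + 2.2²) ≈ 2.2 units.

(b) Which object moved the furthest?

the orange cone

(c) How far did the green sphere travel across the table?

1.0

From (4.6, 3.3) to (4.2, 4.2), the green sphere covered √(0.4² + 0.9²) ≈ 1.0 units.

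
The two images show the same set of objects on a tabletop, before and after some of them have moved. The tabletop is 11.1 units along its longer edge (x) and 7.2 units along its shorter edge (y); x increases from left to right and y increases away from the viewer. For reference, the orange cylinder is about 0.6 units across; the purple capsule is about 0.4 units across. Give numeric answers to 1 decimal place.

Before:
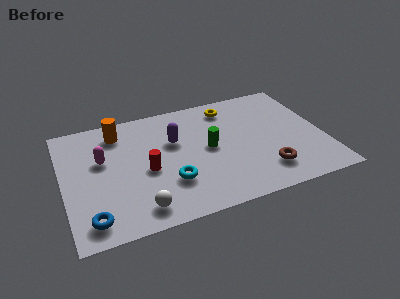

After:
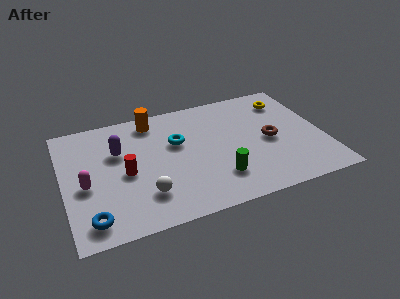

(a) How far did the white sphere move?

0.8

The white sphere was near (3.0, 1.1) before and (3.3, 1.8) after, so it travelled √(0.3² + 0.7²) ≈ 0.8 units.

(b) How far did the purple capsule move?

2.4

The purple capsule was near (4.8, 4.6) before and (2.4, 4.7) after, so it travelled √(2.4² + 0.1²) ≈ 2.4 units.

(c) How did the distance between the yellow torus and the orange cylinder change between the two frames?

+1.0

The distance was about 4.8 in the first image and 5.8 in the second, so they moved 1.0 units further apart.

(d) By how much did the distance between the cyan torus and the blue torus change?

+1.6

Before: roughly 3.6 units apart; after: 5.2. That's 1.6 units further apart.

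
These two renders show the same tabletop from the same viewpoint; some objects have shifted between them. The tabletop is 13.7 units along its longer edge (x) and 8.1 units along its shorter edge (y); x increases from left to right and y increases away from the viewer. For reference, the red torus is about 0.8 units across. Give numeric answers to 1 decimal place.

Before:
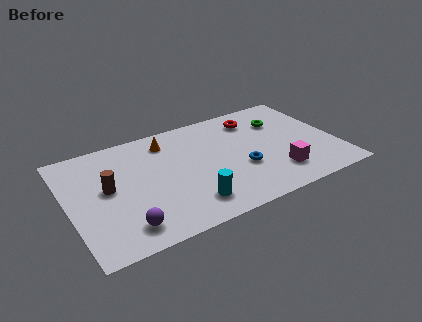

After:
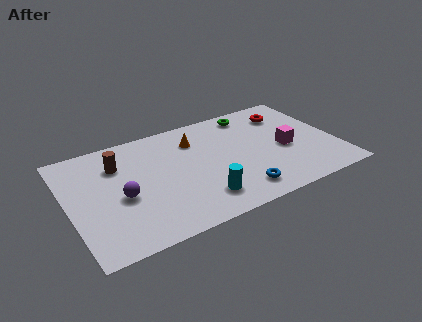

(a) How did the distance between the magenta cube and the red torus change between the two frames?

-1.9

Before: roughly 4.6 units apart; after: 2.7. That's 1.9 units closer together.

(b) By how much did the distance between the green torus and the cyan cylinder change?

-0.5

Before: roughly 6.8 units apart; after: 6.3. That's 0.5 units closer together.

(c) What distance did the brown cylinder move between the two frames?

1.7

The brown cylinder moved from about (2.0, 4.4) to (2.7, 5.9), a distance of √(0.7² + 1.5²) ≈ 1.7.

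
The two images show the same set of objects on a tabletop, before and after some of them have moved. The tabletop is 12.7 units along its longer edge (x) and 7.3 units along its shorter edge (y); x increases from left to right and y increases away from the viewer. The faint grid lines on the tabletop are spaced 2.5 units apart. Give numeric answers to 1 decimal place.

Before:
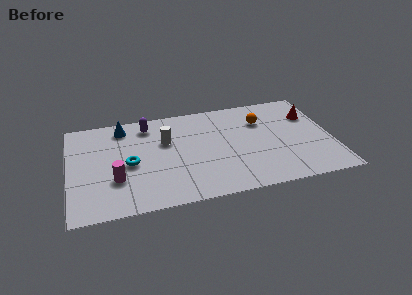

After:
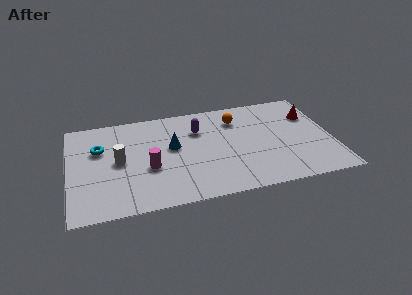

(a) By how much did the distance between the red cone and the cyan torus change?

+1.2

They were about 9.1 units apart before and 10.3 after — 1.2 units further apart.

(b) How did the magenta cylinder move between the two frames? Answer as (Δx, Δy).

(1.6, 0.5)

From the two frames, the magenta cylinder sits at roughly (2.2, 2.4) before and (3.8, 2.9) after.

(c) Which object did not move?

the red cone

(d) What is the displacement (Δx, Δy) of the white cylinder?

(-2.3, -1.0)

The white cylinder started near (4.7, 4.7) and ended near (2.4, 3.7).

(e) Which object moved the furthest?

the blue cone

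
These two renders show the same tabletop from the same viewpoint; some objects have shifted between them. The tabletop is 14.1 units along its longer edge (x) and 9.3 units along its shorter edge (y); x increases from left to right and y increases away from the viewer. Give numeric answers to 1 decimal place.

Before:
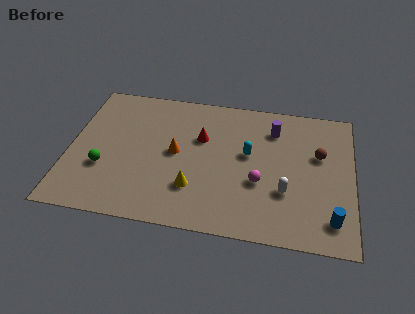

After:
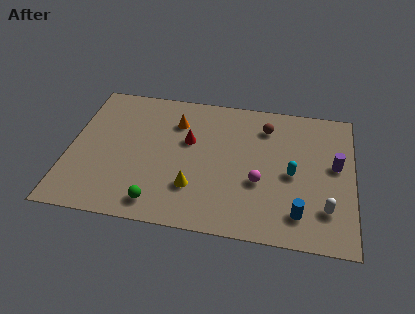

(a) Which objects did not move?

the yellow cone and the magenta sphere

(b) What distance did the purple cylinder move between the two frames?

3.7

From (10.1, 7.2) to (13.2, 5.2), the purple cylinder covered √(3.1² + 2.0²) ≈ 3.7 units.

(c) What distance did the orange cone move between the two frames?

2.1

From (5.3, 4.8) to (5.2, 6.9), the orange cone covered √(0.1² + 2.1²) ≈ 2.1 units.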